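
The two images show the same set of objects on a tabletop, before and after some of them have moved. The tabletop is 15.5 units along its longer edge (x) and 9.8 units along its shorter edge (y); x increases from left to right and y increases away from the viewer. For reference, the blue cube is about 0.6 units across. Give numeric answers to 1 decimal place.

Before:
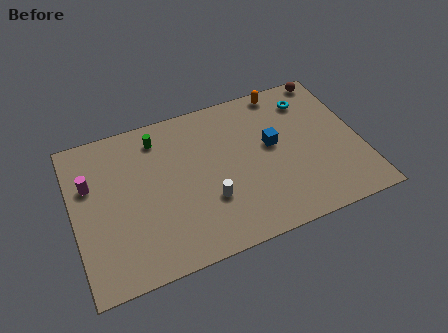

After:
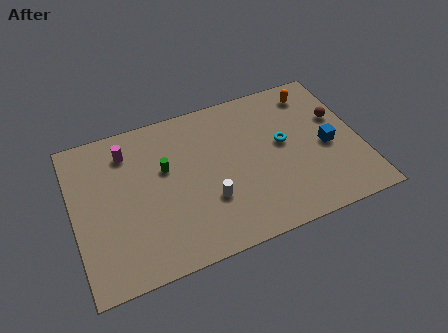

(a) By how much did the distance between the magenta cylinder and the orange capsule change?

-0.8

Before: roughly 11.1 units apart; after: 10.3. That's 0.8 units closer together.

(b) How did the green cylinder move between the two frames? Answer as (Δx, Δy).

(0.2, -2.1)

The green cylinder was at about (4.8, 8.1) and moved to about (5.0, 6.0).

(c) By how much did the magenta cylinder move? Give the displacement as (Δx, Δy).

(2.1, 1.4)

The magenta cylinder started near (1.0, 6.4) and ended near (3.1, 7.8).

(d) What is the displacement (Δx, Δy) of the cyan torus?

(-1.7, -2.4)

The cyan torus was at about (13.1, 7.8) and moved to about (11.4, 5.4).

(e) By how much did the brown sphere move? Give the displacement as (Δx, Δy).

(0.1, -2.9)

From the two frames, the brown sphere sits at roughly (14.4, 9.0) before and (14.5, 6.1) after.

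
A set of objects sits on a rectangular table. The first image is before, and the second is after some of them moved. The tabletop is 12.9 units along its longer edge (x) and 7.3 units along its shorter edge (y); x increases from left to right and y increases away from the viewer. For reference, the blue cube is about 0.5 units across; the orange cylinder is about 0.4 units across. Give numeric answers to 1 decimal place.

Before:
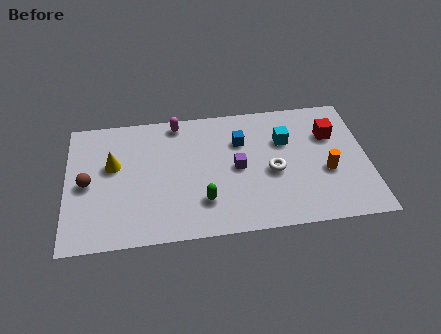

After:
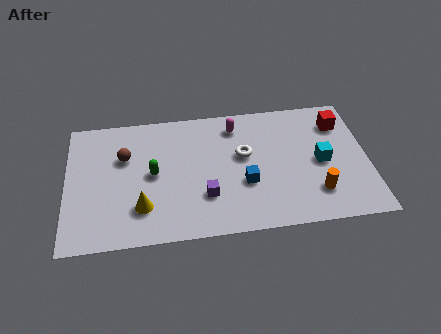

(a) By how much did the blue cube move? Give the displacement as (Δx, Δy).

(0.1, -2.4)

From the two frames, the blue cube sits at roughly (7.5, 5.1) before and (7.6, 2.7) after.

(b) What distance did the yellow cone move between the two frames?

2.8

The yellow cone was near (2.0, 4.4) before and (3.2, 1.9) after, so it travelled √(1.2² + 2.5²) ≈ 2.8 units.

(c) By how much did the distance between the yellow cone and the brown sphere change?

+1.6

Before: roughly 1.4 units apart; after: 3.0. That's 1.6 units further apart.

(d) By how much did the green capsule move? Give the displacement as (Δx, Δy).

(-2.1, 1.8)

The green capsule started near (5.8, 1.9) and ended near (3.7, 3.7).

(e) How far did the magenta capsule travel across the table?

2.5

The magenta capsule moved from about (4.8, 6.5) to (7.3, 6.0), a distance of √(2.5² + 0.5²) ≈ 2.5.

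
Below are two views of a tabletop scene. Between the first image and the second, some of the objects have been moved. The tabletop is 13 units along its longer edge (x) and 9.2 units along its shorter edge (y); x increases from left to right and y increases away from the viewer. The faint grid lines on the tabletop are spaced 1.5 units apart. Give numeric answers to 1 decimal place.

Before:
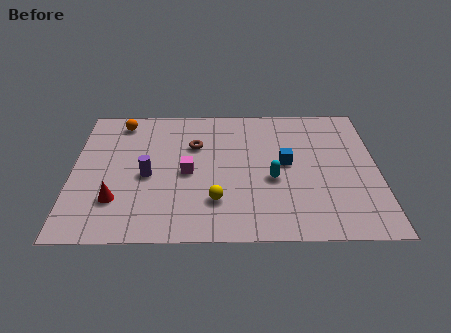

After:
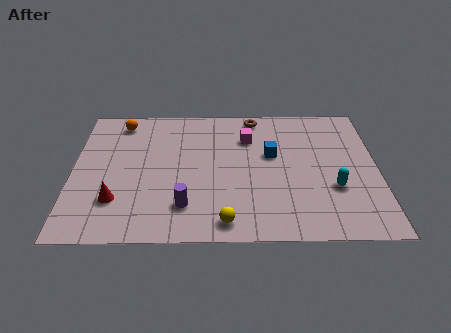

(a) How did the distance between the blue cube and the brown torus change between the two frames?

-1.3

Before: roughly 4.1 units apart; after: 2.8. That's 1.3 units closer together.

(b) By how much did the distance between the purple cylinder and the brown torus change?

+3.9

The distance was about 2.9 in the first image and 6.8 in the second, so they moved 3.9 units further apart.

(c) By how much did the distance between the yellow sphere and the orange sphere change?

+1.3

Before: roughly 6.9 units apart; after: 8.2. That's 1.3 units further apart.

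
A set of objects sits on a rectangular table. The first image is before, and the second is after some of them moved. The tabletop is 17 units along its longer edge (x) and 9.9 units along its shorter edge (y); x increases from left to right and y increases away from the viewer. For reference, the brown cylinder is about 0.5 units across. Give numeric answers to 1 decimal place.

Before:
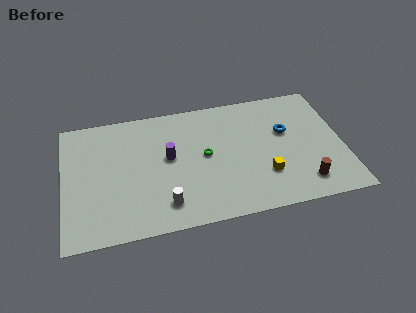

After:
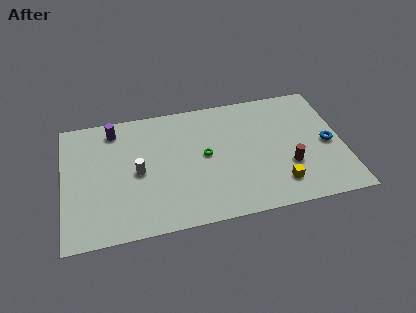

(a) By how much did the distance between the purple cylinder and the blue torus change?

+6.2

Before: roughly 7.2 units apart; after: 13.4. That's 6.2 units further apart.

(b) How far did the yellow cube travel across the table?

1.2

The yellow cube was near (12.1, 2.9) before and (12.9, 2.0) after, so it travelled √(0.8² + 0.9²) ≈ 1.2 units.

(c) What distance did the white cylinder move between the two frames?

3.2

The white cylinder moved from about (6.0, 1.9) to (4.5, 4.7), a distance of √(1.5² + 2.8²) ≈ 3.2.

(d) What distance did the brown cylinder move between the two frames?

1.7

The brown cylinder was near (14.4, 1.8) before and (13.6, 3.3) after, so it travelled √(0.8² + 1.5²) ≈ 1.7 units.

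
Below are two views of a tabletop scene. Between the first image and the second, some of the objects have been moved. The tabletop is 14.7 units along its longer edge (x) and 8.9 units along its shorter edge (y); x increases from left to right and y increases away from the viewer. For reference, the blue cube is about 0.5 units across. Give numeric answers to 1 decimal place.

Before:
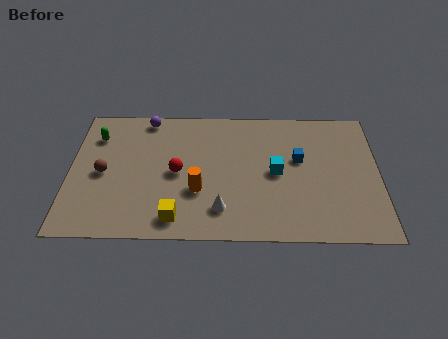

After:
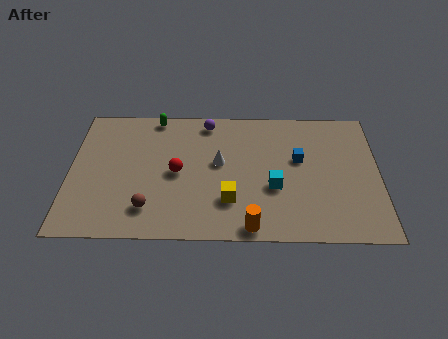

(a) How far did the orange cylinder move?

3.4

From (6.1, 3.1) to (8.6, 0.8), the orange cylinder covered √(2.5² + 2.3²) ≈ 3.4 units.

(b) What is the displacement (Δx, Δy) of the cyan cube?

(-0.1, -1.0)

The cyan cube started near (9.8, 4.4) and ended near (9.7, 3.4).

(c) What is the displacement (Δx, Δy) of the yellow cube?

(2.5, 1.2)

The yellow cube started near (5.1, 1.3) and ended near (7.6, 2.5).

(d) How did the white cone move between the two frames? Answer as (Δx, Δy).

(-0.1, 3.1)

From the two frames, the white cone sits at roughly (7.2, 1.9) before and (7.1, 5.0) after.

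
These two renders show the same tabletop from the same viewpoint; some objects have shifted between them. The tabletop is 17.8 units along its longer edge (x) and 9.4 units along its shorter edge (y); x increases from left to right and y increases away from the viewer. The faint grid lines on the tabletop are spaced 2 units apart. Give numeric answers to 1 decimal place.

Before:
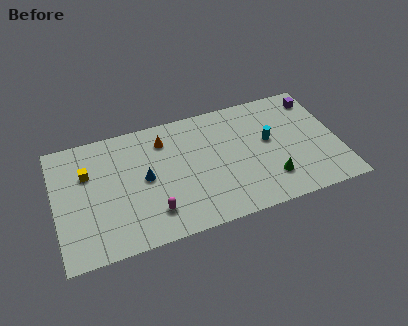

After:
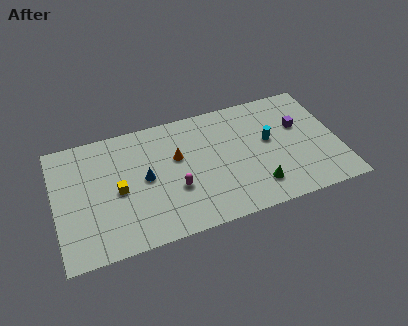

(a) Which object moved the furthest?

the yellow cube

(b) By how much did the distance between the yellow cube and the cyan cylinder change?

-1.8

Before: roughly 11.4 units apart; after: 9.6. That's 1.8 units closer together.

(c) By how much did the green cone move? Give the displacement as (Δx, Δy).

(-0.9, -0.3)

From the two frames, the green cone sits at roughly (13.3, 2.3) before and (12.4, 2.0) after.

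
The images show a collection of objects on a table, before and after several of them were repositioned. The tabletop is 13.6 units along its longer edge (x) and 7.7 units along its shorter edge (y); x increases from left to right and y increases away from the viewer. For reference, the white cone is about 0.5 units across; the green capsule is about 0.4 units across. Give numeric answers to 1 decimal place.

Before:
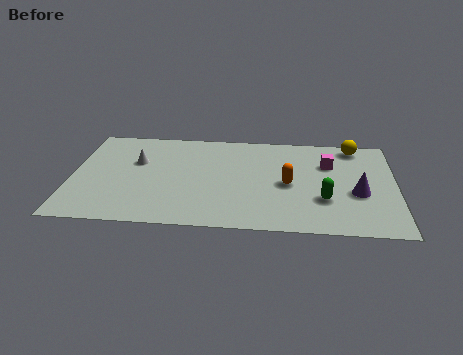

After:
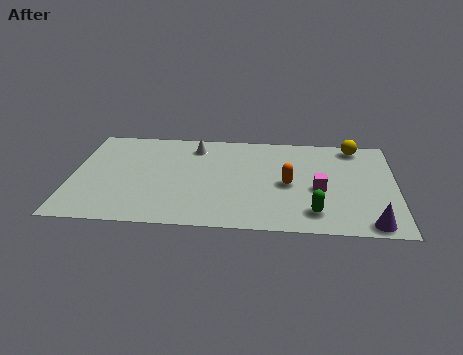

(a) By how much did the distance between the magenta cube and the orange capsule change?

-1.1

They were about 2.4 units apart before and 1.3 after — 1.1 units closer together.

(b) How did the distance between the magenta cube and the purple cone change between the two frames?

+0.8

The distance was about 2.5 in the first image and 3.3 in the second, so they moved 0.8 units further apart.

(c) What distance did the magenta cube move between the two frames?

2.0

From (10.8, 5.3) to (10.4, 3.3), the magenta cube covered √(0.4² + 2.0²) ≈ 2.0 units.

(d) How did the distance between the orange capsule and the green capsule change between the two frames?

+0.5

Before: roughly 1.9 units apart; after: 2.4. That's 0.5 units further apart.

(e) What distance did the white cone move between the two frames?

2.8

From (2.7, 4.9) to (5.1, 6.3), the white cone covered √(2.4² + 1.4²) ≈ 2.8 units.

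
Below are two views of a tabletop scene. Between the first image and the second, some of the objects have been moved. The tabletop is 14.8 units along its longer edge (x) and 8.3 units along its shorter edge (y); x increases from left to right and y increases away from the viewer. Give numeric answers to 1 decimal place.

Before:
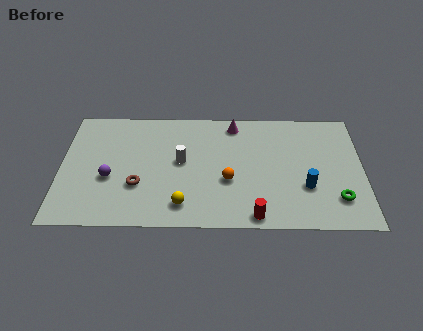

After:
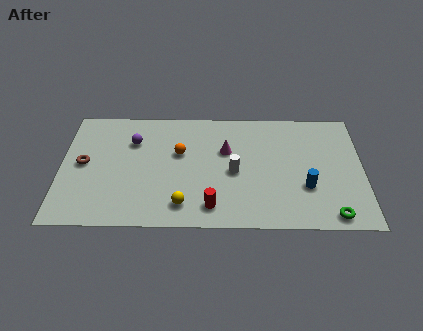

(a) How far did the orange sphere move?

3.1

From (8.2, 3.2) to (5.8, 5.1), the orange sphere covered √(2.4² + 1.9²) ≈ 3.1 units.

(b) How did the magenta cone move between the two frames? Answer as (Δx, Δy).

(-0.4, -1.9)

The magenta cone started near (8.5, 7.2) and ended near (8.1, 5.3).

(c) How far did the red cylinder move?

2.2

The red cylinder moved from about (9.5, 0.8) to (7.4, 1.4), a distance of √(2.1² + 0.6²) ≈ 2.2.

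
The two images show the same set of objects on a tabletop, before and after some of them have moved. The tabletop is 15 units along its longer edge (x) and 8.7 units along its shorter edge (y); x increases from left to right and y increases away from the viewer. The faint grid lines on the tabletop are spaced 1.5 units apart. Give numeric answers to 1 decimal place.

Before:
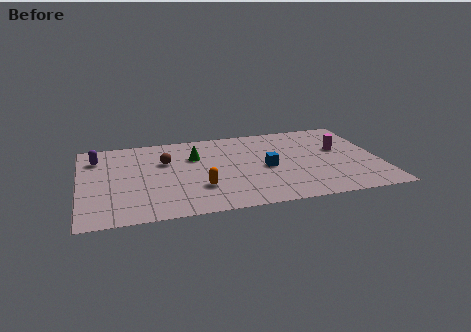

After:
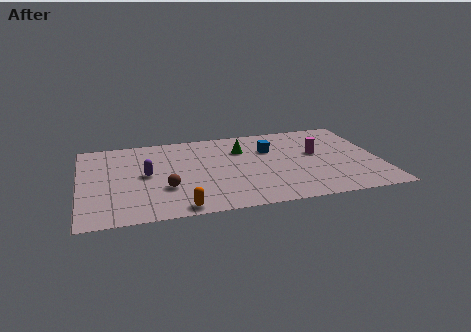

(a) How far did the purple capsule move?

3.3

The purple capsule was near (0.9, 6.7) before and (3.3, 4.5) after, so it travelled √(2.4² + 2.2²) ≈ 3.3 units.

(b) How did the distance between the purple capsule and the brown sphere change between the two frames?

-1.7

They were about 3.5 units apart before and 1.8 after — 1.7 units closer together.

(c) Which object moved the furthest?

the purple capsule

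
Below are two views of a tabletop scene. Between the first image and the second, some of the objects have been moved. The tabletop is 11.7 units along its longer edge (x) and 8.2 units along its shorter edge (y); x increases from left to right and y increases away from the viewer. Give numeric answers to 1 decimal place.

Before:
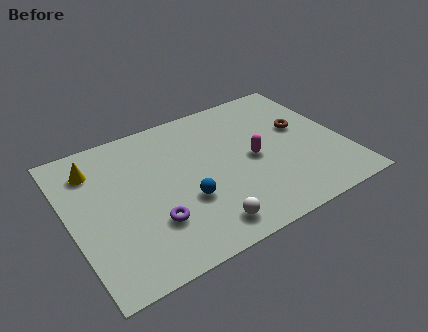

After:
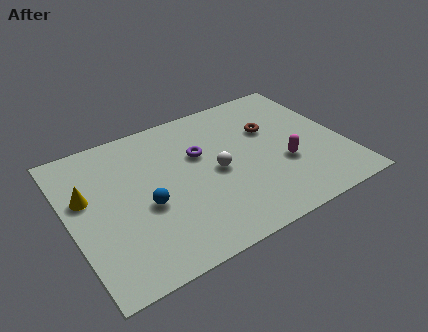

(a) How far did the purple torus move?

3.8

The purple torus was near (3.2, 2.4) before and (5.7, 5.2) after, so it travelled √(2.5² + 2.8²) ≈ 3.8 units.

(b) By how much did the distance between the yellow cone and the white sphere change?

-1.0

The distance was about 6.5 in the first image and 5.5 in the second, so they moved 1.0 units closer together.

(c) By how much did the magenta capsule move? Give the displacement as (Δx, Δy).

(1.2, -0.9)

From the two frames, the magenta capsule sits at roughly (7.8, 3.9) before and (9.0, 3.0) after.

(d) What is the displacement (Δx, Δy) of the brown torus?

(-1.3, 0.5)

From the two frames, the brown torus sits at roughly (10.1, 4.8) before and (8.8, 5.3) after.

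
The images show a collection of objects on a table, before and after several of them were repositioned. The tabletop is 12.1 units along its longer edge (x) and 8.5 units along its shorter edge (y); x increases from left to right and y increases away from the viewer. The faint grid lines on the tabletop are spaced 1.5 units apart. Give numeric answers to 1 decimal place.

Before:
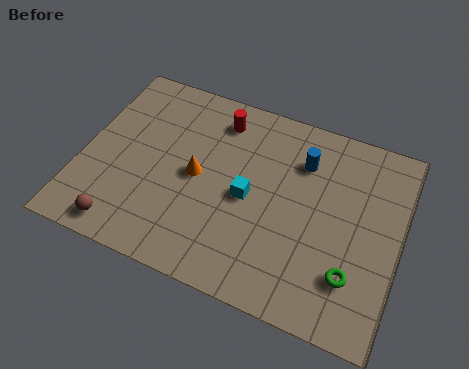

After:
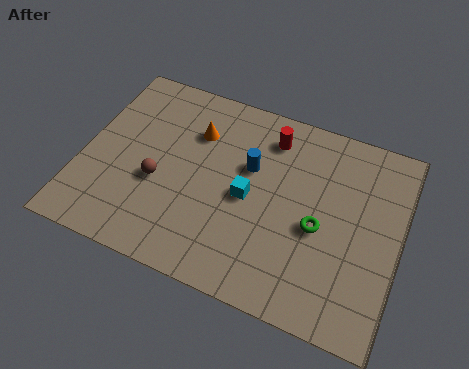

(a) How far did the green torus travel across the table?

2.1

The green torus was near (10.5, 2.2) before and (9.1, 3.7) after, so it travelled √(1.4² + 1.5²) ≈ 2.1 units.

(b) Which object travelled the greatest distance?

the brown sphere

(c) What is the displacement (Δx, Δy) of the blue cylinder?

(-1.9, -1.0)

The blue cylinder was at about (8.2, 6.3) and moved to about (6.3, 5.3).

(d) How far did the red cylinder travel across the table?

2.0

The red cylinder moved from about (4.9, 7.0) to (6.9, 6.9), a distance of √(2.0² + 0.1²) ≈ 2.0.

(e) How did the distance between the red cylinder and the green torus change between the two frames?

-3.5

They were about 7.4 units apart before and 3.9 after — 3.5 units closer together.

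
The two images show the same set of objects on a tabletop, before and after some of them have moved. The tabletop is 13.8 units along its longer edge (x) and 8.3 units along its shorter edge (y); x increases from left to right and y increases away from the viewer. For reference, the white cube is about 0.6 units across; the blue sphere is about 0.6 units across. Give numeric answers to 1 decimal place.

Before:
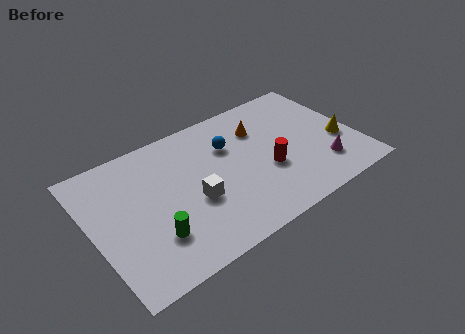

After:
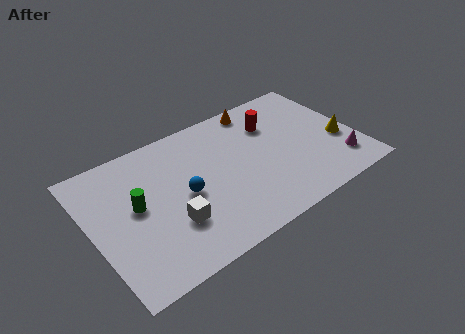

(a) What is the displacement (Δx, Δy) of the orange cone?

(0.2, 1.4)

From the two frames, the orange cone sits at roughly (9.1, 6.0) before and (9.3, 7.4) after.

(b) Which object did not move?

the yellow cone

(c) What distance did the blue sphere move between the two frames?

3.2

From (7.4, 5.7) to (4.7, 3.9), the blue sphere covered √(2.7² + 1.8²) ≈ 3.2 units.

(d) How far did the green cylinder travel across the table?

2.3

The green cylinder was near (2.8, 2.3) before and (2.3, 4.5) after, so it travelled √(0.5² + 2.2²) ≈ 2.3 units.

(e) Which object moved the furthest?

the blue sphere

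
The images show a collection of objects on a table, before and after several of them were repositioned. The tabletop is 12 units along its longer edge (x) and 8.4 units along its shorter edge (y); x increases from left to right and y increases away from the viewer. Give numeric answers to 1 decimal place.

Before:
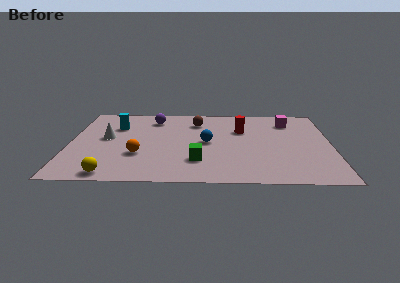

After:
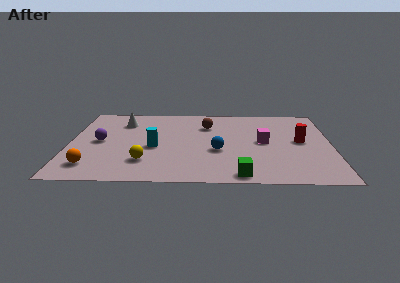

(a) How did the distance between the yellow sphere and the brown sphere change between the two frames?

-2.0

They were about 6.9 units apart before and 4.9 after — 2.0 units closer together.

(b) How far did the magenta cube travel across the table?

2.6

The magenta cube was near (10.1, 6.6) before and (8.9, 4.3) after, so it travelled √(1.2² + 2.3²) ≈ 2.6 units.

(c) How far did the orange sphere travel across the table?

2.4

From (3.2, 2.8) to (1.1, 1.6), the orange sphere covered √(2.1² + 1.2²) ≈ 2.4 units.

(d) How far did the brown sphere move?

0.6

The brown sphere moved from about (5.8, 6.5) to (6.3, 6.1), a distance of √(0.5² + 0.4²) ≈ 0.6.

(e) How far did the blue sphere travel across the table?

1.0

The blue sphere was near (6.3, 4.2) before and (6.8, 3.3) after, so it travelled √(0.5² + 0.9²) ≈ 1.0 units.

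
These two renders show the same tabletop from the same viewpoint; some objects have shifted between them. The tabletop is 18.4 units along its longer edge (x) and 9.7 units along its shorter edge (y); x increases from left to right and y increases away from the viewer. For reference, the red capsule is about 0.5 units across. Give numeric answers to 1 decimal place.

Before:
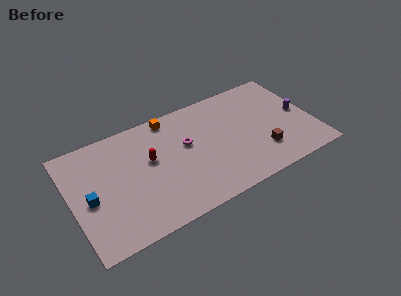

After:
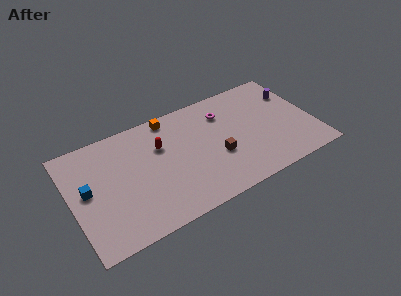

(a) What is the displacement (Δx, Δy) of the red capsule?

(0.9, 0.8)

From the two frames, the red capsule sits at roughly (6.0, 5.7) before and (6.9, 6.5) after.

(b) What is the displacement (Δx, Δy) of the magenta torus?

(3.1, 1.5)

From the two frames, the magenta torus sits at roughly (8.8, 5.8) before and (11.9, 7.3) after.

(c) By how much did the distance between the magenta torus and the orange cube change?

+1.2

They were about 3.0 units apart before and 4.2 after — 1.2 units further apart.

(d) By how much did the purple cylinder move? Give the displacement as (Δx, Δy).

(-0.2, 2.0)

The purple cylinder was at about (17.5, 4.9) and moved to about (17.3, 6.9).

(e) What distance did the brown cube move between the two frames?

3.5

From (14.2, 2.6) to (10.9, 3.7), the brown cube covered √(3.3² + 1.1²) ≈ 3.5 units.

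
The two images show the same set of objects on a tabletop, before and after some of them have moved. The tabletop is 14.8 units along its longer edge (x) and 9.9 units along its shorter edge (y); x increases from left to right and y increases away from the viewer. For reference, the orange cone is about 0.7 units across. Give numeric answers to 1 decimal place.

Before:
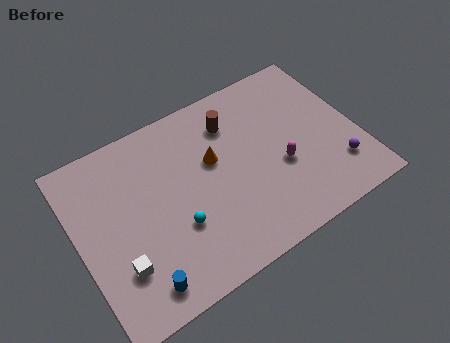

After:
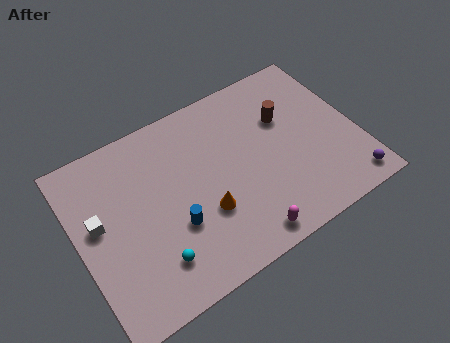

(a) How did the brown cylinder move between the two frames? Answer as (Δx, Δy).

(2.7, -1.1)

The brown cylinder was at about (8.6, 7.6) and moved to about (11.3, 6.5).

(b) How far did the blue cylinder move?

3.0

The blue cylinder was near (2.6, 1.4) before and (4.8, 3.5) after, so it travelled √(2.2² + 2.1²) ≈ 3.0 units.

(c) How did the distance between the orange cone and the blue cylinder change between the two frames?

-5.0

Before: roughly 6.6 units apart; after: 1.6. That's 5.0 units closer together.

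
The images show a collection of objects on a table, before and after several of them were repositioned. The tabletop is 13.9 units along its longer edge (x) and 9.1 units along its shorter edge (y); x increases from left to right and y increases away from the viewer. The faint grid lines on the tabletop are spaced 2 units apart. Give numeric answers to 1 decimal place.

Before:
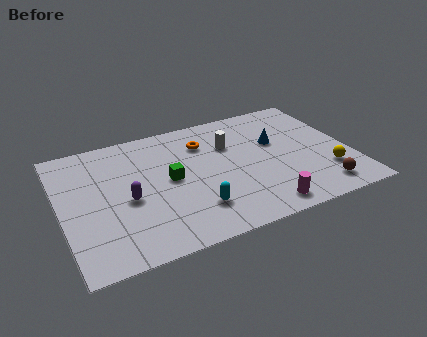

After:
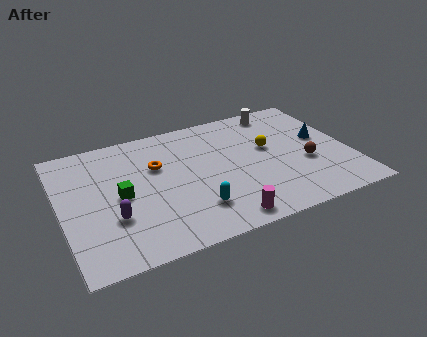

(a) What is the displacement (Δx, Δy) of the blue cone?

(2.2, -0.5)

The blue cone was at about (10.5, 5.6) and moved to about (12.7, 5.1).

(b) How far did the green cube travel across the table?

2.4

The green cube moved from about (5.2, 4.7) to (2.8, 4.4), a distance of √(2.4² + 0.3²) ≈ 2.4.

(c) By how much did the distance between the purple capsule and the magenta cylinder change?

-1.4

They were about 6.8 units apart before and 5.4 after — 1.4 units closer together.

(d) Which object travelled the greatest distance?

the yellow sphere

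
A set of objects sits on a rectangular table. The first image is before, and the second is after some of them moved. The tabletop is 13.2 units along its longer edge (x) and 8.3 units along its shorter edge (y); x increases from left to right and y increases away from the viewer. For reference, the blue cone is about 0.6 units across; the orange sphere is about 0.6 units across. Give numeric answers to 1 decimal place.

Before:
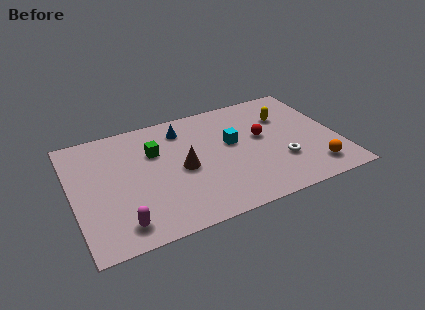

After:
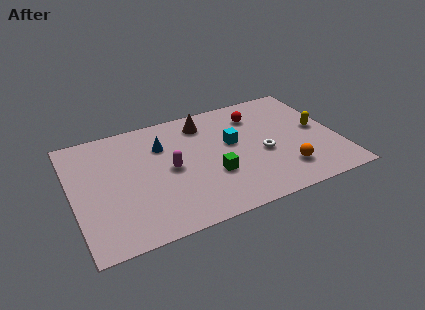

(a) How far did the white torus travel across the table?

1.2

The white torus was near (10.2, 2.6) before and (9.4, 3.5) after, so it travelled √(0.8² + 0.9²) ≈ 1.2 units.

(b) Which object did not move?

the cyan cube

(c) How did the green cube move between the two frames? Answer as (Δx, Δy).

(2.6, -2.7)

The green cube started near (4.2, 5.6) and ended near (6.8, 2.9).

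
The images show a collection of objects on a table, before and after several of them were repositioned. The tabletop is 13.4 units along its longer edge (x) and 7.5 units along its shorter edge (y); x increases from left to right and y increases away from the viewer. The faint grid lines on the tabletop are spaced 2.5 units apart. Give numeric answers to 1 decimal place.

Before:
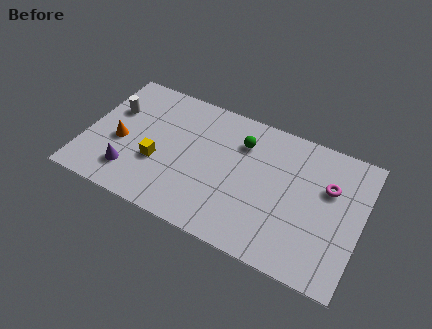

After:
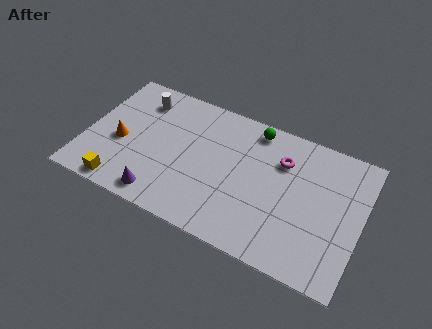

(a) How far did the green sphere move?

1.1

From (7.4, 5.6) to (7.9, 6.6), the green sphere covered √(0.5² + 1.0²) ≈ 1.1 units.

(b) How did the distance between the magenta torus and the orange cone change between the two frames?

-2.1

They were about 10.1 units apart before and 8.0 after — 2.1 units closer together.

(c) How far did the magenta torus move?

2.4

From (11.7, 4.9) to (9.4, 5.4), the magenta torus covered √(2.3² + 0.5²) ≈ 2.4 units.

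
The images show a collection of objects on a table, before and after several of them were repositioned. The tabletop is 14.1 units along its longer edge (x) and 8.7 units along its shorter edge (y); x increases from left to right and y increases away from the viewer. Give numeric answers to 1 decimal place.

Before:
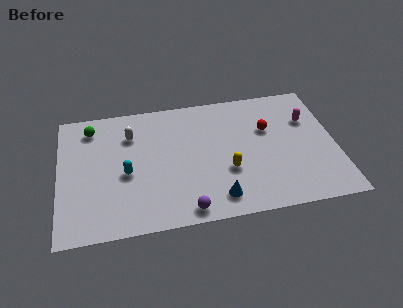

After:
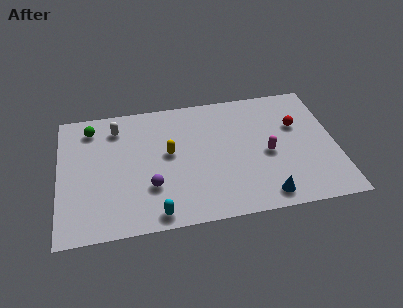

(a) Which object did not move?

the green sphere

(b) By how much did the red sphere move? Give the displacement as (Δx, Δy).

(1.5, 0.0)

The red sphere started near (10.7, 5.6) and ended near (12.2, 5.6).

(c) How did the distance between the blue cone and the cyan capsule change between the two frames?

+0.4

Before: roughly 5.1 units apart; after: 5.5. That's 0.4 units further apart.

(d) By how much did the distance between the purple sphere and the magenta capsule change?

-2.1

They were about 8.2 units apart before and 6.1 after — 2.1 units closer together.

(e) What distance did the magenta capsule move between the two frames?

3.0

The magenta capsule moved from about (12.8, 5.9) to (10.6, 3.9), a distance of √(2.2² + 2.0²) ≈ 3.0.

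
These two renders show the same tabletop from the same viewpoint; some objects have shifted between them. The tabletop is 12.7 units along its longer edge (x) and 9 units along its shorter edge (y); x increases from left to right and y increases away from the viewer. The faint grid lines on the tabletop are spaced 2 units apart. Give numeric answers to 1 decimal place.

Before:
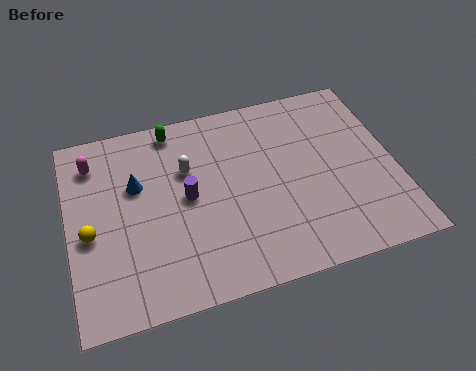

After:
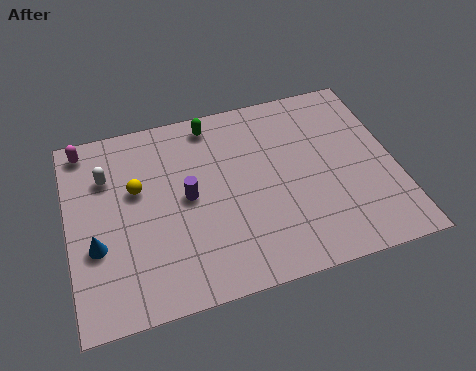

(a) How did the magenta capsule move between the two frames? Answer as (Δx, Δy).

(-0.3, 0.8)

The magenta capsule started near (1.1, 7.2) and ended near (0.8, 8.0).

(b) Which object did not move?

the purple cylinder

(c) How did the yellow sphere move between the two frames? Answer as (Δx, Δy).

(1.9, 1.6)

From the two frames, the yellow sphere sits at roughly (0.8, 3.9) before and (2.7, 5.5) after.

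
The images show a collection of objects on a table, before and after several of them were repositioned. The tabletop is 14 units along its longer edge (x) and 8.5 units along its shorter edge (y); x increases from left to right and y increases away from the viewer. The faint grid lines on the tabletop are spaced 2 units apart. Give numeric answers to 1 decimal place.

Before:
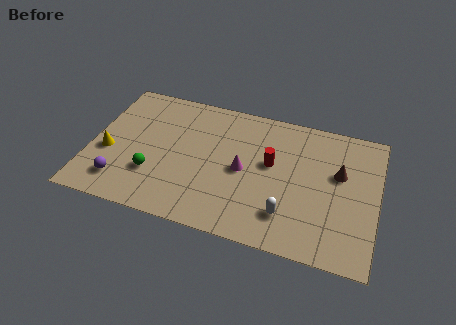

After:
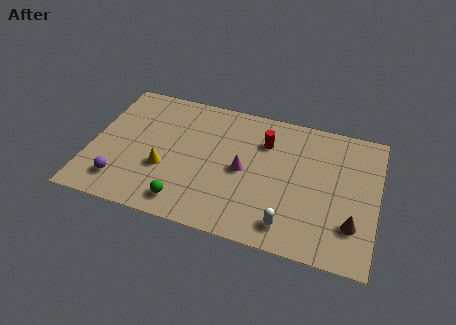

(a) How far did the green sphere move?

2.1

The green sphere was near (3.2, 2.6) before and (4.9, 1.3) after, so it travelled √(1.7² + 1.3²) ≈ 2.1 units.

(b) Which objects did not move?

the purple sphere and the magenta cone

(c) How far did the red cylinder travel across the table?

1.4

The red cylinder moved from about (8.8, 4.9) to (8.4, 6.2), a distance of √(0.4² + 1.3²) ≈ 1.4.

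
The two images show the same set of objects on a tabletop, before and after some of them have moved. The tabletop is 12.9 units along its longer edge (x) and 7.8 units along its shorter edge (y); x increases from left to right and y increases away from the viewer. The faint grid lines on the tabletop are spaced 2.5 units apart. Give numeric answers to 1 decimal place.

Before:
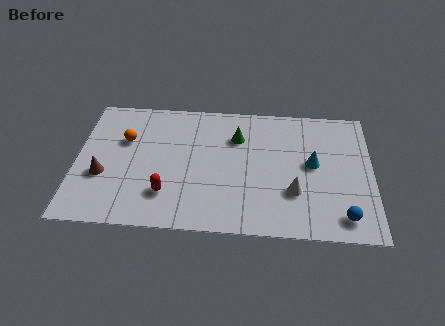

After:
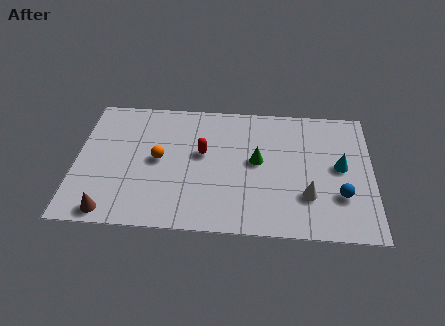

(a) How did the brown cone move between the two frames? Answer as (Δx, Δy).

(0.4, -2.1)

The brown cone started near (1.2, 2.9) and ended near (1.6, 0.8).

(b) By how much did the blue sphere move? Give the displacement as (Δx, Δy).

(-0.1, 1.2)

From the two frames, the blue sphere sits at roughly (11.6, 1.2) before and (11.5, 2.4) after.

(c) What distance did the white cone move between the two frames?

0.6

The white cone moved from about (9.5, 2.5) to (10.1, 2.3), a distance of √(0.6² + 0.2²) ≈ 0.6.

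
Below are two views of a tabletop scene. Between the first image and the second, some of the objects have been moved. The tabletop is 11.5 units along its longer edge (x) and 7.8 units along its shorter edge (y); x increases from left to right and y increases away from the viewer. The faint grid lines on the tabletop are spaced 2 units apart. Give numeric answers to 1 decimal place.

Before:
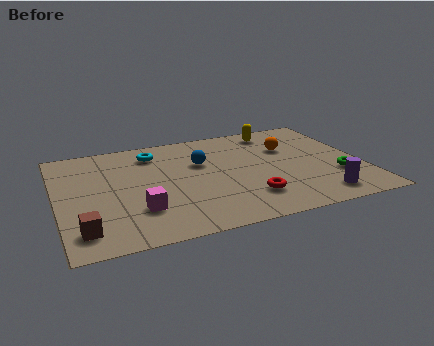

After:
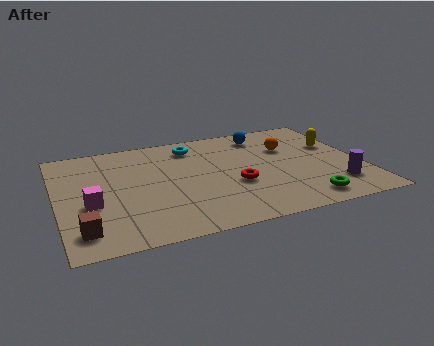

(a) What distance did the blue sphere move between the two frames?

3.0

From (5.5, 5.0) to (8.1, 6.5), the blue sphere covered √(2.6² + 1.5²) ≈ 3.0 units.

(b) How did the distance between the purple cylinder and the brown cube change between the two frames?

+0.7

They were about 8.8 units apart before and 9.5 after — 0.7 units further apart.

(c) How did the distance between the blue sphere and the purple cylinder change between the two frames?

-0.4

Before: roughly 5.6 units apart; after: 5.2. That's 0.4 units closer together.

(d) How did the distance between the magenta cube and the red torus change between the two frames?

+1.3

They were about 4.1 units apart before and 5.4 after — 1.3 units further apart.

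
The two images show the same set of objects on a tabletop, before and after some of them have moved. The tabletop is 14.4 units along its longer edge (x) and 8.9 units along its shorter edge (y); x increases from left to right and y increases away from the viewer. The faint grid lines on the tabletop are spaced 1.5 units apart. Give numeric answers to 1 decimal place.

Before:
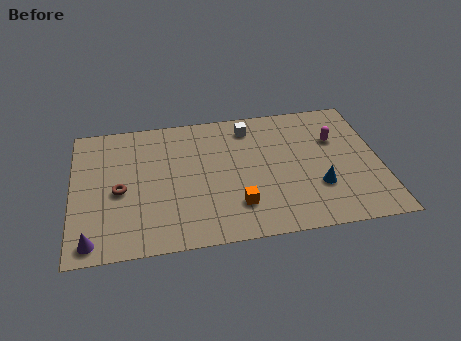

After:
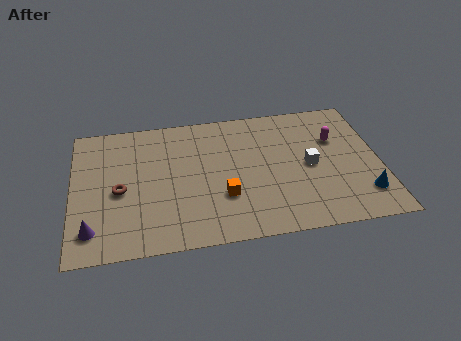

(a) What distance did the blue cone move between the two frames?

2.2

The blue cone was near (11.4, 2.8) before and (13.5, 2.0) after, so it travelled √(2.1² + 0.8²) ≈ 2.2 units.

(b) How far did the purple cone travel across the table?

0.7

The purple cone moved from about (0.9, 1.0) to (0.9, 1.7), a distance of √(0.0² + 0.7²) ≈ 0.7.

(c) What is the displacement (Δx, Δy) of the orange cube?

(-0.6, 0.7)

The orange cube started near (7.6, 2.2) and ended near (7.0, 2.9).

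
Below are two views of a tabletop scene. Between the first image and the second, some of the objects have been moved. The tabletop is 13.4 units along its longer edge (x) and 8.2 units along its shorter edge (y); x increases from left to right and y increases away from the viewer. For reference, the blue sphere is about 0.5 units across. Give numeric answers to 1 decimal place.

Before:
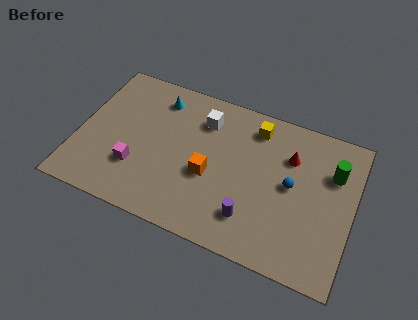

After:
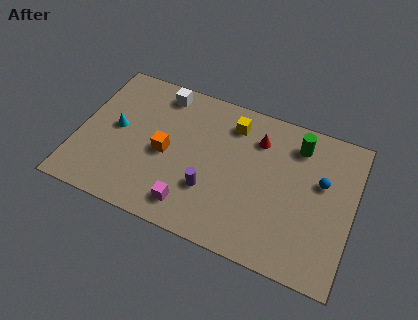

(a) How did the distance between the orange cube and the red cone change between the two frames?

+0.5

The distance was about 4.4 in the first image and 4.9 in the second, so they moved 0.5 units further apart.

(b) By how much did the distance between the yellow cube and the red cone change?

-0.7

They were about 2.1 units apart before and 1.4 after — 0.7 units closer together.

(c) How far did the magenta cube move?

3.0

The magenta cube was near (3.0, 2.5) before and (5.8, 1.4) after, so it travelled √(2.8² + 1.1²) ≈ 3.0 units.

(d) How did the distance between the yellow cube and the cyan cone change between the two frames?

+1.2

They were about 4.8 units apart before and 6.0 after — 1.2 units further apart.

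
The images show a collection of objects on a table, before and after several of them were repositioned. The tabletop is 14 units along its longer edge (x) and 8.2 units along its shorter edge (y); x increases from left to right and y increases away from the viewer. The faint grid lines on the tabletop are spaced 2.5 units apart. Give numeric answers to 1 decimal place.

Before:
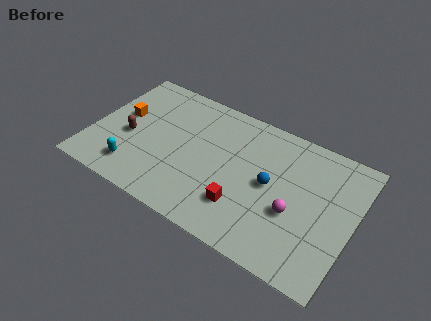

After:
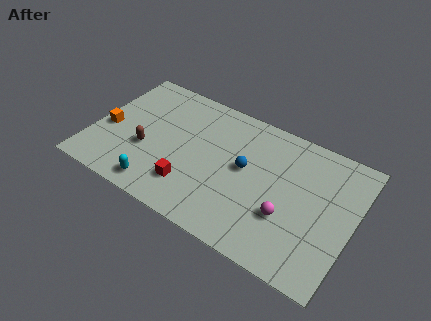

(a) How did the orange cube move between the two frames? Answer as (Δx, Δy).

(-0.6, -1.2)

The orange cube started near (1.4, 4.7) and ended near (0.8, 3.5).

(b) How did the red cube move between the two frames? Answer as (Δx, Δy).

(-2.8, -0.2)

The red cube was at about (8.4, 2.2) and moved to about (5.6, 2.0).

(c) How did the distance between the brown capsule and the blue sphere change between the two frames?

-2.2

They were about 7.6 units apart before and 5.4 after — 2.2 units closer together.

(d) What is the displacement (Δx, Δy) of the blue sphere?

(-1.4, 0.3)

From the two frames, the blue sphere sits at roughly (9.6, 4.2) before and (8.2, 4.5) after.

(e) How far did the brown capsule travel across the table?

1.1

From (2.0, 3.5) to (3.0, 3.1), the brown capsule covered √(1.0² + 0.4²) ≈ 1.1 units.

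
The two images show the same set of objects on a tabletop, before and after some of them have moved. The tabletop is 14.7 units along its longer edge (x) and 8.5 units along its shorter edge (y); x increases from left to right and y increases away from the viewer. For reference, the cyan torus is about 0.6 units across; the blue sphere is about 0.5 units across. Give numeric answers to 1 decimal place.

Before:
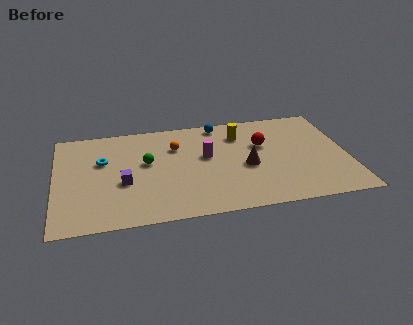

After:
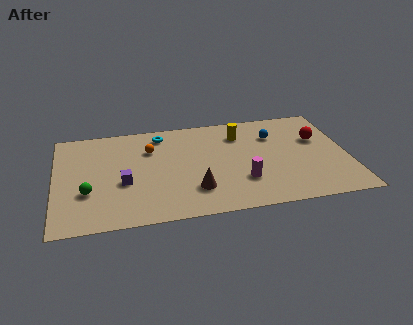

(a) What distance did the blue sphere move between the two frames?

3.1

The blue sphere was near (8.4, 7.6) before and (11.1, 6.1) after, so it travelled √(2.7² + 1.5²) ≈ 3.1 units.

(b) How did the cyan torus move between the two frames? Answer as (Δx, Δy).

(3.0, 1.8)

The cyan torus started near (2.4, 5.4) and ended near (5.4, 7.2).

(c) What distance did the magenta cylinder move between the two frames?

2.9

The magenta cylinder moved from about (7.6, 4.9) to (9.3, 2.5), a distance of √(1.7² + 2.4²) ≈ 2.9.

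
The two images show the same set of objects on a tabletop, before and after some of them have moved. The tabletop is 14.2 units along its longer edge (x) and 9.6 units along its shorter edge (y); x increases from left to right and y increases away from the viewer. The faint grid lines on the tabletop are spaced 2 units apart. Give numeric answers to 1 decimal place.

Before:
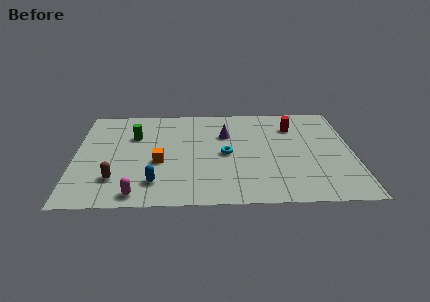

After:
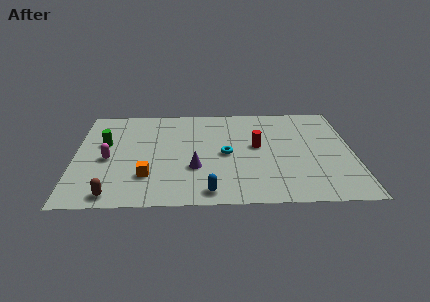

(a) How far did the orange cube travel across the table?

1.4

The orange cube was near (4.3, 3.9) before and (3.7, 2.6) after, so it travelled √(0.6² + 1.3²) ≈ 1.4 units.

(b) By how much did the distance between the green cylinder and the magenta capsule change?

-4.0

The distance was about 5.5 in the first image and 1.5 in the second, so they moved 4.0 units closer together.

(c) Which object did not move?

the cyan torus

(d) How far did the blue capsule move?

2.8

The blue capsule was near (4.1, 2.0) before and (6.8, 1.1) after, so it travelled √(2.7² + 0.9²) ≈ 2.8 units.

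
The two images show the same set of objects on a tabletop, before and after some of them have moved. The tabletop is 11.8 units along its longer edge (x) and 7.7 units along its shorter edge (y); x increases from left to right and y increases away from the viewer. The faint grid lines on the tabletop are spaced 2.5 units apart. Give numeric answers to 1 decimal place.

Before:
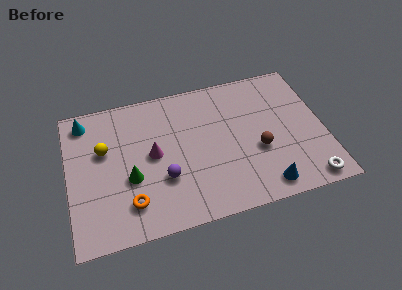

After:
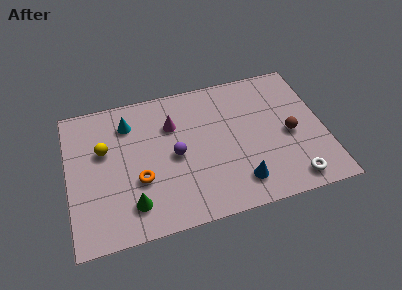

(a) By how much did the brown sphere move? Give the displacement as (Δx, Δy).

(1.5, 0.5)

The brown sphere started near (8.7, 3.0) and ended near (10.2, 3.5).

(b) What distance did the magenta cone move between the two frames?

1.7

The magenta cone moved from about (3.9, 4.0) to (4.9, 5.4), a distance of √(1.0² + 1.4²) ≈ 1.7.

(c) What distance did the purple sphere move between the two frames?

1.3

The purple sphere was near (4.3, 2.6) before and (4.9, 3.7) after, so it travelled √(0.6² + 1.1²) ≈ 1.3 units.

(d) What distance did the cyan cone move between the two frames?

2.1

The cyan cone was near (0.9, 6.6) before and (2.9, 6.0) after, so it travelled √(2.0² + 0.6²) ≈ 2.1 units.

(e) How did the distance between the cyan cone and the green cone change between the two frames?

+0.3

They were about 4.1 units apart before and 4.4 after — 0.3 units further apart.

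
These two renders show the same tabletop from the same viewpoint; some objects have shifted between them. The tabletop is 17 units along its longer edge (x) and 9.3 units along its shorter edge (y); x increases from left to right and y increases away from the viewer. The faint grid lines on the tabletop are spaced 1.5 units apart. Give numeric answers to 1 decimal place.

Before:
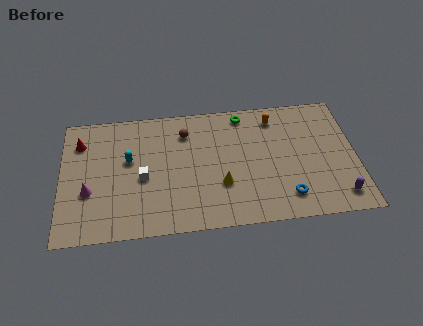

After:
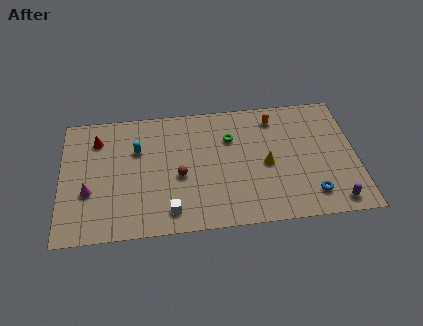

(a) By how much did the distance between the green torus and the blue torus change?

-0.3

The distance was about 6.8 in the first image and 6.5 in the second, so they moved 0.3 units closer together.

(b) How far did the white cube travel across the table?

3.0

From (4.7, 4.1) to (6.2, 1.5), the white cube covered √(1.5² + 2.6²) ≈ 3.0 units.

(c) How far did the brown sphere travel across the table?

3.2

The brown sphere moved from about (7.2, 7.2) to (6.8, 4.0), a distance of √(0.4² + 3.2²) ≈ 3.2.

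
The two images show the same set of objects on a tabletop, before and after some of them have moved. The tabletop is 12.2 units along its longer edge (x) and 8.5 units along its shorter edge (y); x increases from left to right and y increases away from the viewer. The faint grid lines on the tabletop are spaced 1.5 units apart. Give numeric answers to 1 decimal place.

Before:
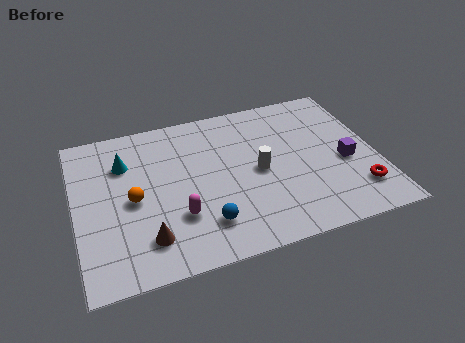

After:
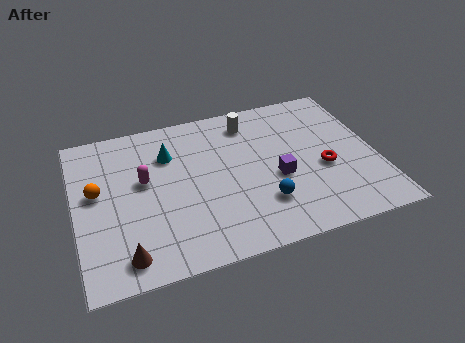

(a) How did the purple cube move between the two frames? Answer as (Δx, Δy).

(-2.8, -0.1)

The purple cube was at about (10.9, 3.6) and moved to about (8.1, 3.5).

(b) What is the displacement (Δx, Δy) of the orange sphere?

(-1.4, 0.8)

From the two frames, the orange sphere sits at roughly (2.3, 4.0) before and (0.9, 4.8) after.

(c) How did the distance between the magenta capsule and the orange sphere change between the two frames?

-0.3

They were about 2.2 units apart before and 1.9 after — 0.3 units closer together.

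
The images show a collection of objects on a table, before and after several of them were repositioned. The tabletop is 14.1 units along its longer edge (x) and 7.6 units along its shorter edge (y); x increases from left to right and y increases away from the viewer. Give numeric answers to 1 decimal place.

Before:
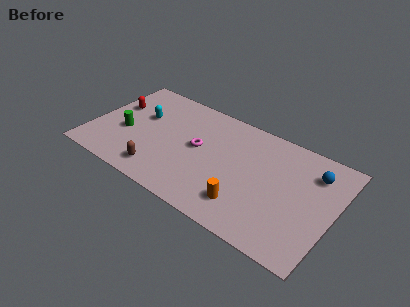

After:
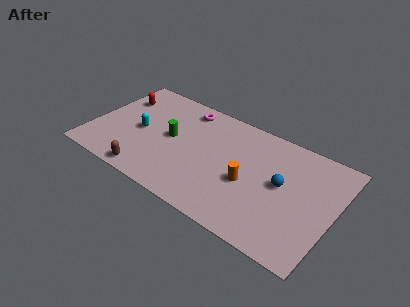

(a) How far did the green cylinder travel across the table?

2.8

From (2.0, 3.1) to (4.6, 4.0), the green cylinder covered √(2.6² + 0.9²) ≈ 2.8 units.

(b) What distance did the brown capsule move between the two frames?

0.8

The brown capsule moved from about (4.4, 1.3) to (3.8, 0.8), a distance of √(0.6² + 0.5²) ≈ 0.8.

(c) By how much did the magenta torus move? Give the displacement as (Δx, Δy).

(-1.2, 2.4)

The magenta torus was at about (6.2, 4.1) and moved to about (5.0, 6.5).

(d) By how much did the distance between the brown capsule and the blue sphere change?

-1.4

Before: roughly 9.4 units apart; after: 8.0. That's 1.4 units closer together.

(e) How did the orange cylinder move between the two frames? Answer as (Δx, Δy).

(-0.1, 1.5)

The orange cylinder started near (9.4, 1.7) and ended near (9.3, 3.2).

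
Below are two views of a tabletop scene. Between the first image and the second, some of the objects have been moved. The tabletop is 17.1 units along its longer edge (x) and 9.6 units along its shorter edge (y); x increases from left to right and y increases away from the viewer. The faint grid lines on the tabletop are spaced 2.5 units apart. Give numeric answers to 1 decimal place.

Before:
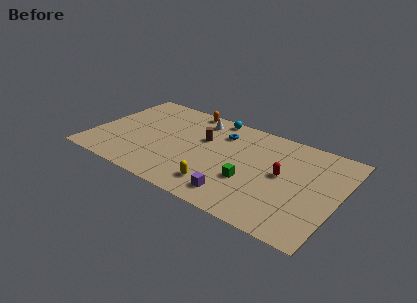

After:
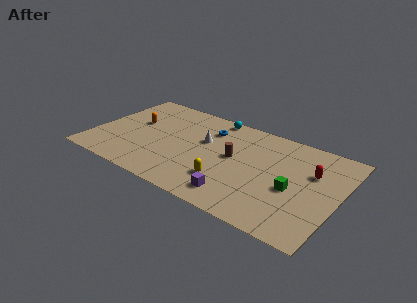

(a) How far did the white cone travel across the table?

2.2

From (6.8, 8.0) to (7.6, 5.9), the white cone covered √(0.8² + 2.1²) ≈ 2.2 units.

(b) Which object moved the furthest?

the orange capsule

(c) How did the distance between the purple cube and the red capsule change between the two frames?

+2.1

Before: roughly 4.4 units apart; after: 6.5. That's 2.1 units further apart.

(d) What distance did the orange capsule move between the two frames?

4.5

The orange capsule moved from about (5.8, 8.8) to (2.6, 5.7), a distance of √(3.2² + 3.1²) ≈ 4.5.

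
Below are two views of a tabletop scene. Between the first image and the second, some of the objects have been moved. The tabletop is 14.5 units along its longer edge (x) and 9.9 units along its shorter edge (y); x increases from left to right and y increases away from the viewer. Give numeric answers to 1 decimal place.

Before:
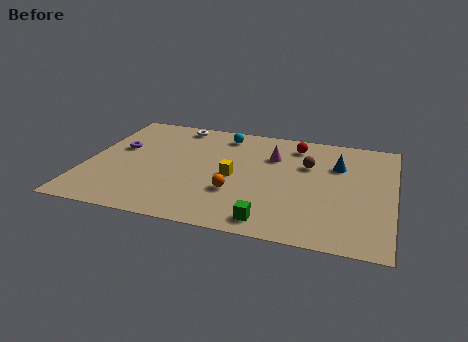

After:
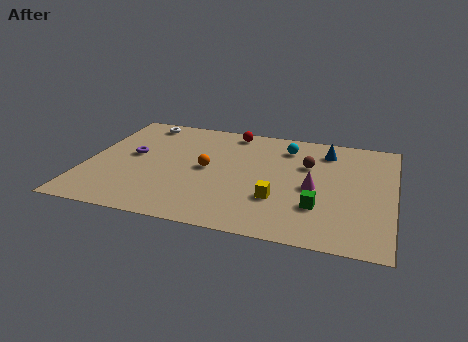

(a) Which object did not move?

the brown sphere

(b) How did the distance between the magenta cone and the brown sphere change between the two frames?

+0.3

They were about 1.7 units apart before and 2.0 after — 0.3 units further apart.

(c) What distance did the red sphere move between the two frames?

3.2

The red sphere was near (9.7, 8.2) before and (6.6, 8.8) after, so it travelled √(3.1² + 0.6²) ≈ 3.2 units.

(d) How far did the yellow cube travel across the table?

2.7

The yellow cube moved from about (7.0, 4.6) to (9.2, 3.1), a distance of √(2.2² + 1.5²) ≈ 2.7.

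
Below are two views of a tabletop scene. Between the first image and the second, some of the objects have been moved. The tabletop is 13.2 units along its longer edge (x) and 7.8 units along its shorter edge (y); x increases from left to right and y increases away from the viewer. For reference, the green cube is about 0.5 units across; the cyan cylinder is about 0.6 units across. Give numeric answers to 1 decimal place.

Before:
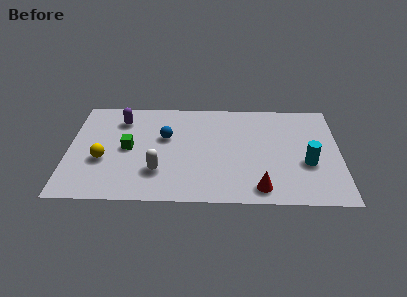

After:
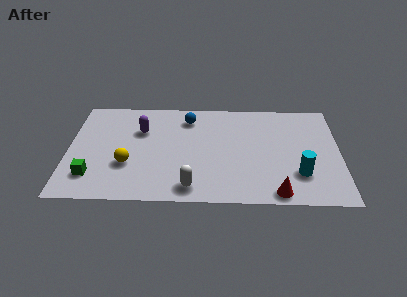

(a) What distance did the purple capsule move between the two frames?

1.3

From (2.5, 6.1) to (3.5, 5.3), the purple capsule covered √(1.0² + 0.8²) ≈ 1.3 units.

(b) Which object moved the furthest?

the green cube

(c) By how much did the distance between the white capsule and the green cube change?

+2.6

They were about 2.3 units apart before and 4.9 after — 2.6 units further apart.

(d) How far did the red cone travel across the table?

0.9

From (9.3, 1.1) to (10.1, 0.8), the red cone covered √(0.8² + 0.3²) ≈ 0.9 units.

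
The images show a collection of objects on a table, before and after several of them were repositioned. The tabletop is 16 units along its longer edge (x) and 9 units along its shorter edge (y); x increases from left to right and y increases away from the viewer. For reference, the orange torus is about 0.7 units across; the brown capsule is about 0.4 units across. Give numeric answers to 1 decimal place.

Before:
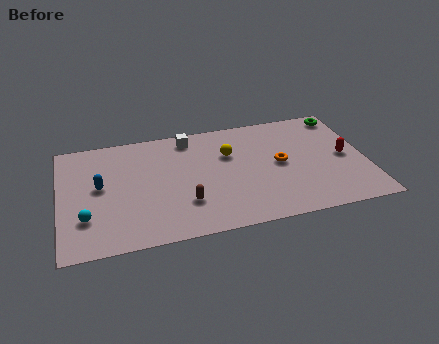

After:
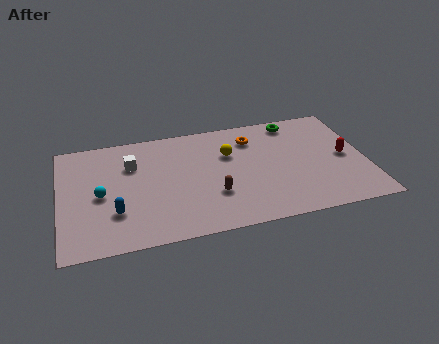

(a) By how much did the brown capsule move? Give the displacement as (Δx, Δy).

(1.5, 0.3)

The brown capsule was at about (6.4, 2.6) and moved to about (7.9, 2.9).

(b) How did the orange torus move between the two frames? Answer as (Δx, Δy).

(-1.3, 2.4)

The orange torus was at about (11.5, 4.6) and moved to about (10.2, 7.0).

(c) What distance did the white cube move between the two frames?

3.4

The white cube moved from about (6.9, 7.8) to (3.8, 6.3), a distance of √(3.1² + 1.5²) ≈ 3.4.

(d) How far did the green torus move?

2.6

The green torus was near (15.1, 7.9) before and (12.5, 7.9) after, so it travelled √(2.6² + 0.0²) ≈ 2.6 units.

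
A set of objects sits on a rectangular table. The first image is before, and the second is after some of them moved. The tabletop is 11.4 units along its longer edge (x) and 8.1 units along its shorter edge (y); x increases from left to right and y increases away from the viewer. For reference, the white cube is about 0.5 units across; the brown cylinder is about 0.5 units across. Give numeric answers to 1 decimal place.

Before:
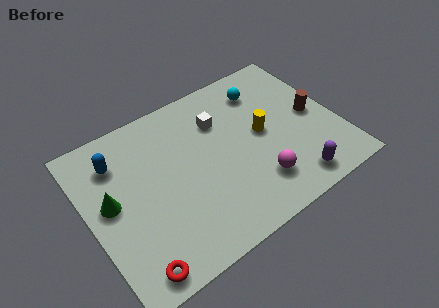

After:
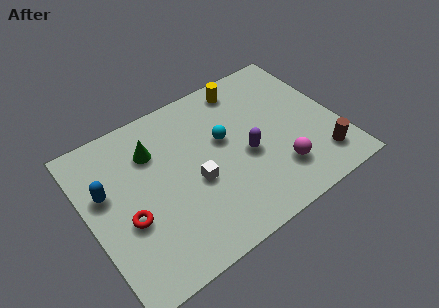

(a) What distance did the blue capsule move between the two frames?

1.4

From (1.6, 6.2) to (0.9, 5.0), the blue capsule covered √(0.7² + 1.2²) ≈ 1.4 units.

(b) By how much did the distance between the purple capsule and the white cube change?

-2.9

The distance was about 5.3 in the first image and 2.4 in the second, so they moved 2.9 units closer together.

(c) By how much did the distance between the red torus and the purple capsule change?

-1.9

They were about 7.4 units apart before and 5.5 after — 1.9 units closer together.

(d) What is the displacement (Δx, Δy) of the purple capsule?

(-1.7, 2.4)

The purple capsule started near (8.8, 1.1) and ended near (7.1, 3.5).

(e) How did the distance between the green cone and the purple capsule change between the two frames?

-3.9

Before: roughly 8.5 units apart; after: 4.6. That's 3.9 units closer together.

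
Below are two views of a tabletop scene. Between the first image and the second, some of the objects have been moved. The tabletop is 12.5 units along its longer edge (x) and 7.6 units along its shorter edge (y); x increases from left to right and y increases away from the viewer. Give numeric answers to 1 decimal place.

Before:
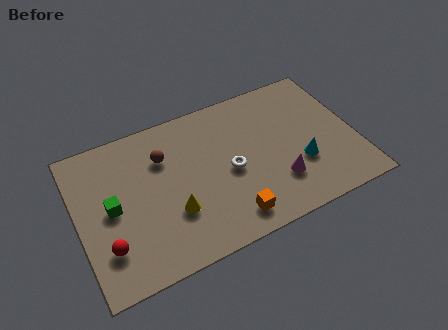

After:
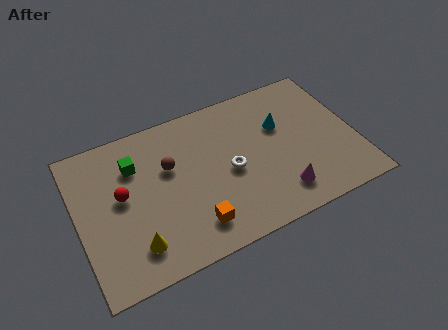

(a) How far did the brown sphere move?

0.6

From (4.0, 5.4) to (4.2, 4.8), the brown sphere covered √(0.2² + 0.6²) ≈ 0.6 units.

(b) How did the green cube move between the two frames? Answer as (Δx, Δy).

(1.2, 1.7)

From the two frames, the green cube sits at roughly (1.5, 3.8) before and (2.7, 5.5) after.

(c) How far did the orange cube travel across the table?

1.6

The orange cube was near (6.5, 1.2) before and (4.9, 1.5) after, so it travelled √(1.6² + 0.3²) ≈ 1.6 units.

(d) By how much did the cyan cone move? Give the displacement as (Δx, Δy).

(-0.6, 2.3)

The cyan cone started near (9.9, 2.6) and ended near (9.3, 4.9).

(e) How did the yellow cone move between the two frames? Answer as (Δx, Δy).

(-1.8, -0.9)

The yellow cone was at about (4.1, 2.5) and moved to about (2.3, 1.6).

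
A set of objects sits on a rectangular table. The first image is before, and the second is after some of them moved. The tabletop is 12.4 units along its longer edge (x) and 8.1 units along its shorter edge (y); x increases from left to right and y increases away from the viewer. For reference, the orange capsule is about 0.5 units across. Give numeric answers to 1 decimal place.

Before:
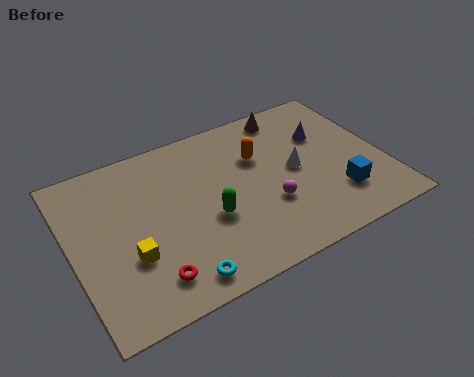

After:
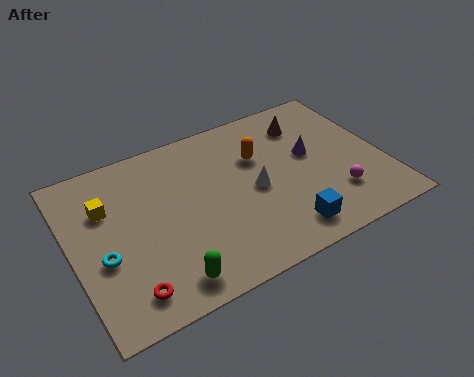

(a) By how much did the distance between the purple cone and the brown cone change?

-0.4

Before: roughly 2.1 units apart; after: 1.7. That's 0.4 units closer together.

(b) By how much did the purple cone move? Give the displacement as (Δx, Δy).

(-0.7, -0.8)

From the two frames, the purple cone sits at roughly (10.3, 5.4) before and (9.6, 4.6) after.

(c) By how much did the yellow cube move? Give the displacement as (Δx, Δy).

(-0.6, 2.7)

The yellow cube was at about (2.1, 2.8) and moved to about (1.5, 5.5).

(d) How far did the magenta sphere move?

2.7

The magenta sphere moved from about (7.6, 2.8) to (10.2, 2.1), a distance of √(2.6² + 0.7²) ≈ 2.7.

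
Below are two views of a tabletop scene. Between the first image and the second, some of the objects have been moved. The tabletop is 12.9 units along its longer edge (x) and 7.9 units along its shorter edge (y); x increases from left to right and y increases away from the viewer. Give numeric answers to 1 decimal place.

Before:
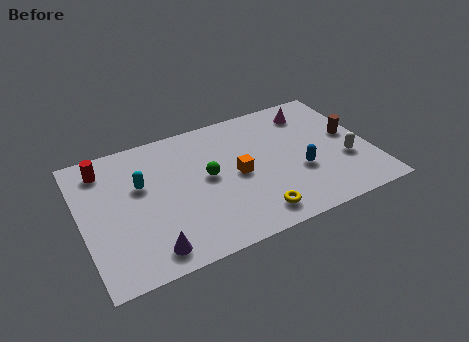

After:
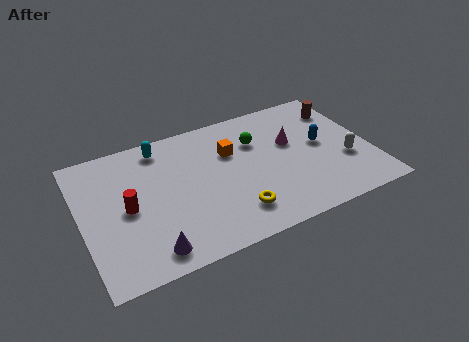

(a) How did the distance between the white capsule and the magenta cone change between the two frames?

-0.8

Before: roughly 3.8 units apart; after: 3.0. That's 0.8 units closer together.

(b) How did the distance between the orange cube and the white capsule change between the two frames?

+0.6

The distance was about 4.9 in the first image and 5.5 in the second, so they moved 0.6 units further apart.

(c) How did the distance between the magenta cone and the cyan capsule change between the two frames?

-2.0

The distance was about 8.0 in the first image and 6.0 in the second, so they moved 2.0 units closer together.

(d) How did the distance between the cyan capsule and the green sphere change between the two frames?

+1.4

Before: roughly 3.0 units apart; after: 4.4. That's 1.4 units further apart.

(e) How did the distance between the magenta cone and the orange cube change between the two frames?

-1.8

They were about 4.5 units apart before and 2.7 after — 1.8 units closer together.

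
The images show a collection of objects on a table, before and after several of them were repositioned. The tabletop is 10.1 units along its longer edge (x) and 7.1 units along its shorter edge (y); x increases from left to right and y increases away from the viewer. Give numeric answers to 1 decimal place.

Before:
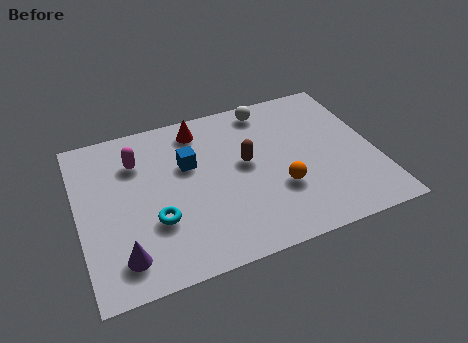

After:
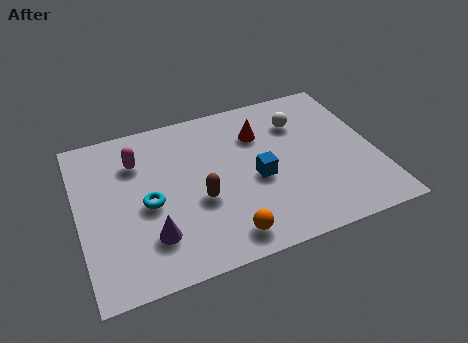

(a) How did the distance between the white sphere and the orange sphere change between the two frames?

+1.4

The distance was about 3.8 in the first image and 5.2 in the second, so they moved 1.4 units further apart.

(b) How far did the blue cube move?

2.6

From (3.8, 4.5) to (6.0, 3.1), the blue cube covered √(2.2² + 1.4²) ≈ 2.6 units.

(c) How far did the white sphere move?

1.4

From (6.7, 6.2) to (7.7, 5.2), the white sphere covered √(1.0² + 1.0²) ≈ 1.4 units.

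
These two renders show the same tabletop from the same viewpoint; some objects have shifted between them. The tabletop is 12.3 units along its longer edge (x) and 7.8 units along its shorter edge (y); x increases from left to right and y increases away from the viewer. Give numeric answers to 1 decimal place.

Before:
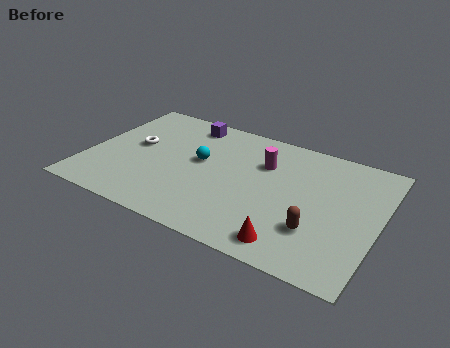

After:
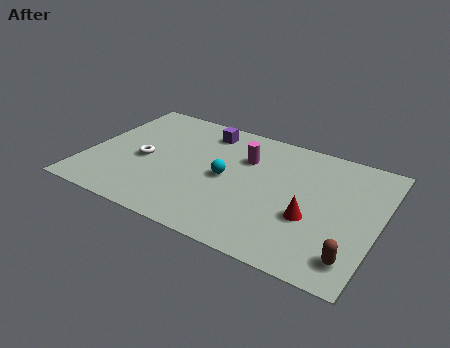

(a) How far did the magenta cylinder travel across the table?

0.8

The magenta cylinder moved from about (7.3, 5.4) to (6.5, 5.4), a distance of √(0.8² + 0.0²) ≈ 0.8.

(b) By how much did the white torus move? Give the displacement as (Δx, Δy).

(0.5, -0.8)

The white torus was at about (1.9, 4.3) and moved to about (2.4, 3.5).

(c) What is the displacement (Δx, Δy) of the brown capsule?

(1.6, -0.9)

From the two frames, the brown capsule sits at roughly (9.9, 2.3) before and (11.5, 1.4) after.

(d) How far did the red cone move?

1.9

From (9.0, 1.1) to (9.6, 2.9), the red cone covered √(0.6² + 1.8²) ≈ 1.9 units.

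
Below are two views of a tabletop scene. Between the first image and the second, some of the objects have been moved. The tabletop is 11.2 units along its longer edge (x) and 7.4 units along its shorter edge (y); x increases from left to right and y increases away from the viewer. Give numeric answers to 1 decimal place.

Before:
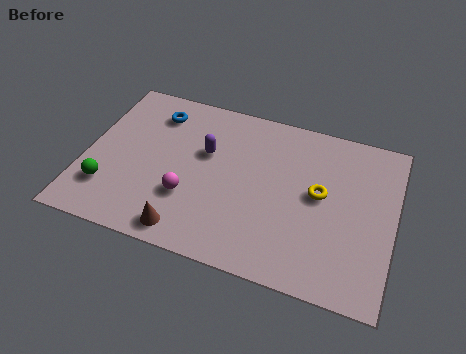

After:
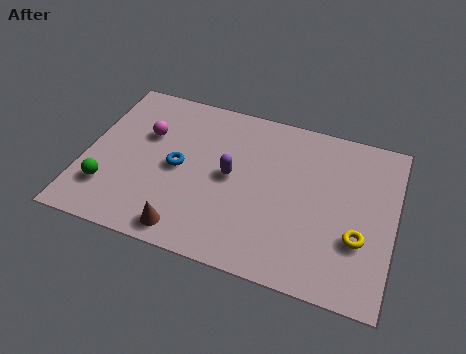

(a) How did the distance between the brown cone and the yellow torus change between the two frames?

+0.7

Before: roughly 5.5 units apart; after: 6.2. That's 0.7 units further apart.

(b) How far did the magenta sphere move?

3.0

The magenta sphere moved from about (3.9, 2.4) to (2.1, 4.8), a distance of √(1.8² + 2.4²) ≈ 3.0.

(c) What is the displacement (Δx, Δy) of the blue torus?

(1.1, -2.3)

The blue torus started near (2.3, 5.9) and ended near (3.4, 3.6).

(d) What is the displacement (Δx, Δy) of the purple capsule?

(1.0, -0.8)

From the two frames, the purple capsule sits at roughly (4.3, 4.6) before and (5.3, 3.8) after.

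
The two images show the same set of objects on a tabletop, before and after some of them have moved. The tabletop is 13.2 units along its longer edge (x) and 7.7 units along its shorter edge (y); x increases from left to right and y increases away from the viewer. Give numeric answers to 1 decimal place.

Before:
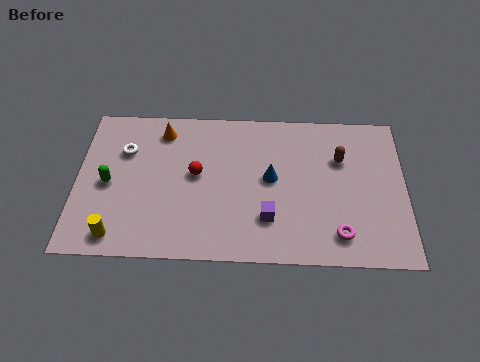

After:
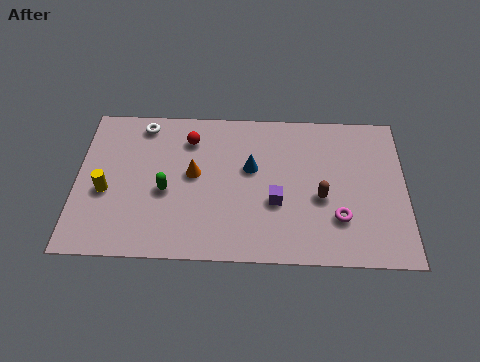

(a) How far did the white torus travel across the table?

1.6

The white torus moved from about (1.9, 5.3) to (2.6, 6.7), a distance of √(0.7² + 1.4²) ≈ 1.6.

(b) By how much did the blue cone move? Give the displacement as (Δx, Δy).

(-0.8, 0.5)

The blue cone started near (7.8, 4.1) and ended near (7.0, 4.6).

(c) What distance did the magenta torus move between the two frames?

0.8

From (10.5, 1.4) to (10.5, 2.2), the magenta torus covered √(0.0² + 0.8²) ≈ 0.8 units.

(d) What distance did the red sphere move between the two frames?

1.8

From (4.8, 4.2) to (4.5, 6.0), the red sphere covered √(0.3² + 1.8²) ≈ 1.8 units.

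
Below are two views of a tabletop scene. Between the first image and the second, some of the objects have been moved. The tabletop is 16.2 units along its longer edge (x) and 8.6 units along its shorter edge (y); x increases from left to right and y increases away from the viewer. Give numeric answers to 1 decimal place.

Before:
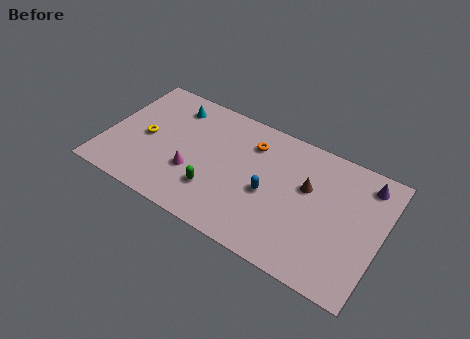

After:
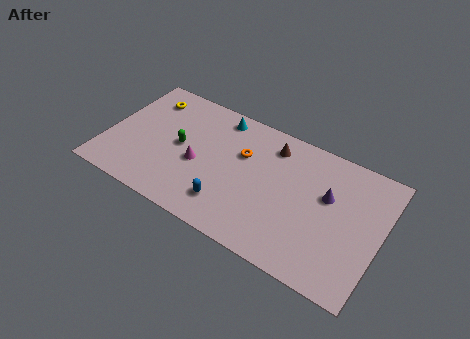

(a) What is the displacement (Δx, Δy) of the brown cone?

(-2.3, 1.7)

From the two frames, the brown cone sits at roughly (11.8, 5.3) before and (9.5, 7.0) after.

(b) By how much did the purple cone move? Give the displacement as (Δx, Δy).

(-2.0, -1.9)

From the two frames, the purple cone sits at roughly (15.0, 7.2) before and (13.0, 5.3) after.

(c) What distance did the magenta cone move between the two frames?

0.7

The magenta cone was near (5.3, 3.0) before and (5.5, 3.7) after, so it travelled √(0.2² + 0.7²) ≈ 0.7 units.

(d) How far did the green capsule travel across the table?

3.1

From (6.7, 2.4) to (4.3, 4.4), the green capsule covered √(2.4² + 2.0²) ≈ 3.1 units.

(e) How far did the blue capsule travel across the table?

2.8

The blue capsule moved from about (9.7, 3.8) to (7.6, 1.9), a distance of √(2.1² + 1.9²) ≈ 2.8.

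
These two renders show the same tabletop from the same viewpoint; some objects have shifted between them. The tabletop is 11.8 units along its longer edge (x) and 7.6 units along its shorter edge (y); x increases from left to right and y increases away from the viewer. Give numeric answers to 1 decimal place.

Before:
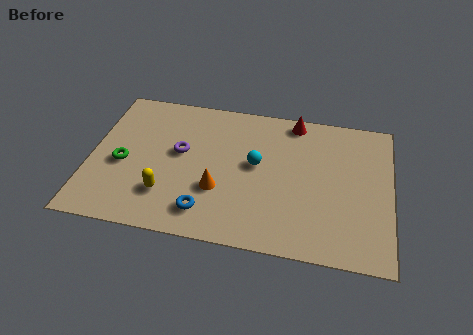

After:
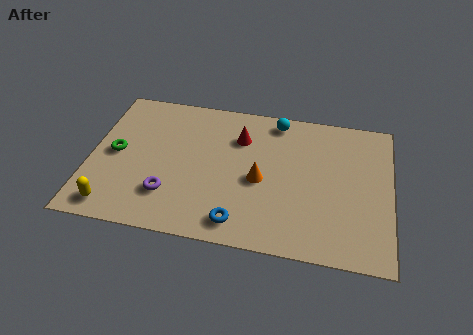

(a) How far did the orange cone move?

1.8

From (5.1, 2.6) to (6.7, 3.4), the orange cone covered √(1.6² + 0.8²) ≈ 1.8 units.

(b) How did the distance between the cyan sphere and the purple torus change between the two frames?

+3.2

They were about 3.0 units apart before and 6.2 after — 3.2 units further apart.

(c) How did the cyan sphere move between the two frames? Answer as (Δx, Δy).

(0.7, 2.5)

The cyan sphere started near (6.5, 4.2) and ended near (7.2, 6.7).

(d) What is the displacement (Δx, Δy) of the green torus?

(-0.3, 0.5)

The green torus started near (1.3, 3.3) and ended near (1.0, 3.8).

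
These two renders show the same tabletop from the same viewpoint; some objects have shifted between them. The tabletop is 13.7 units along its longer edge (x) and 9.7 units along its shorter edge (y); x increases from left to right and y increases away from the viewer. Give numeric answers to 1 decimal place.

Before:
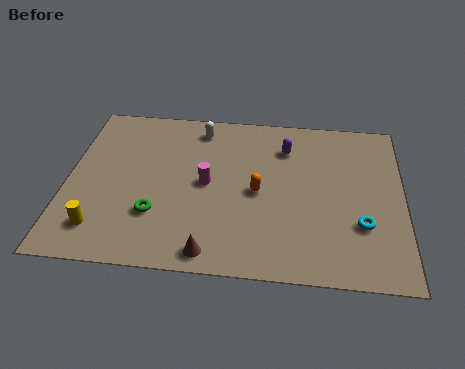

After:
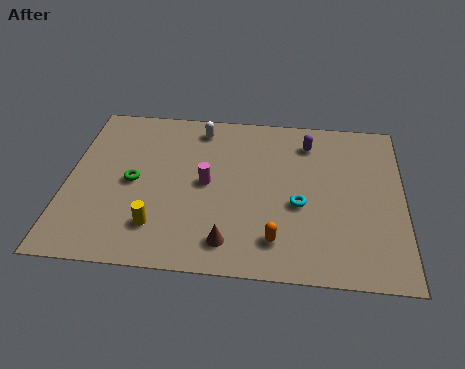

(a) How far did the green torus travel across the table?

2.1

The green torus was near (3.7, 2.9) before and (2.7, 4.7) after, so it travelled √(1.0² + 1.8²) ≈ 2.1 units.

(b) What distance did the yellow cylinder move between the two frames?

2.3

From (1.5, 1.9) to (3.8, 2.2), the yellow cylinder covered √(2.3² + 0.3²) ≈ 2.3 units.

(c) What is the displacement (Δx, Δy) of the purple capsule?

(0.9, 0.4)

From the two frames, the purple capsule sits at roughly (8.9, 7.4) before and (9.8, 7.8) after.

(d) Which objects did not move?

the magenta cylinder and the white capsule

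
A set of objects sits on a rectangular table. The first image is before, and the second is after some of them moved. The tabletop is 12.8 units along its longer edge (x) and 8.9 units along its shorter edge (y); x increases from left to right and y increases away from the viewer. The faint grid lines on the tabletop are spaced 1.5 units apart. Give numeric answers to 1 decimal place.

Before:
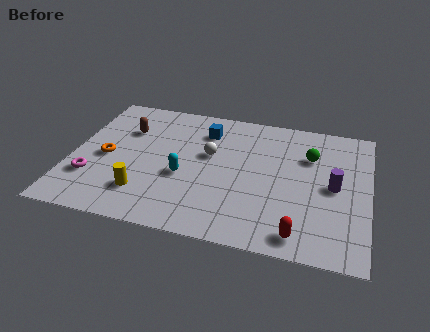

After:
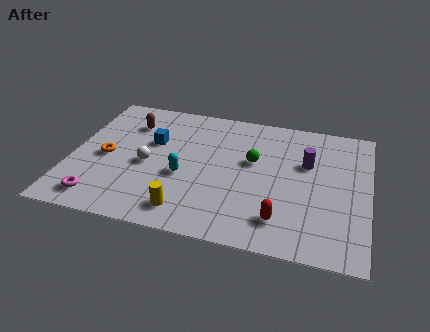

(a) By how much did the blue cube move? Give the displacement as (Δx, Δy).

(-2.2, -1.3)

The blue cube started near (5.6, 6.9) and ended near (3.4, 5.6).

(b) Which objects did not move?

the cyan capsule and the orange torus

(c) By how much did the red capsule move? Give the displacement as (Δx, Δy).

(-0.8, 0.7)

The red capsule was at about (10.0, 1.1) and moved to about (9.2, 1.8).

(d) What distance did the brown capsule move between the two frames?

0.5

The brown capsule was near (2.2, 6.2) before and (2.3, 6.7) after, so it travelled √(0.1² + 0.5²) ≈ 0.5 units.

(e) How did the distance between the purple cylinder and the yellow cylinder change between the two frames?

-1.8

The distance was about 8.3 in the first image and 6.5 in the second, so they moved 1.8 units closer together.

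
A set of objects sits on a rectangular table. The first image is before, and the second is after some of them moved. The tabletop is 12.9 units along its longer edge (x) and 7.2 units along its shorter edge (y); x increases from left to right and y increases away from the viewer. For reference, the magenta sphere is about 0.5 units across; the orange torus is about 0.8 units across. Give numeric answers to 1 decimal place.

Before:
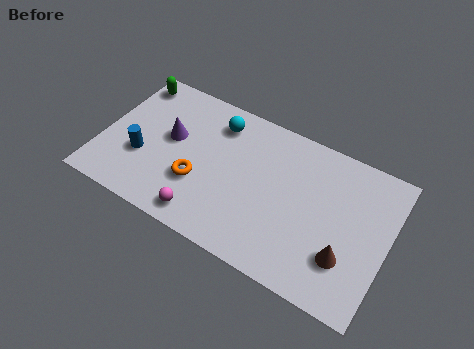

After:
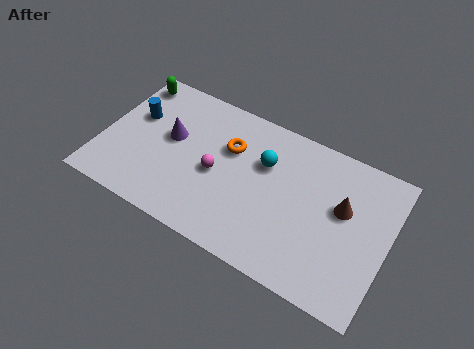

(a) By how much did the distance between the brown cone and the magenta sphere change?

-0.6

Before: roughly 6.3 units apart; after: 5.7. That's 0.6 units closer together.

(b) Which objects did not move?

the purple cone and the green capsule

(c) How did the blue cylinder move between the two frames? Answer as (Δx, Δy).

(-0.6, 1.9)

The blue cylinder was at about (1.9, 2.6) and moved to about (1.3, 4.5).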